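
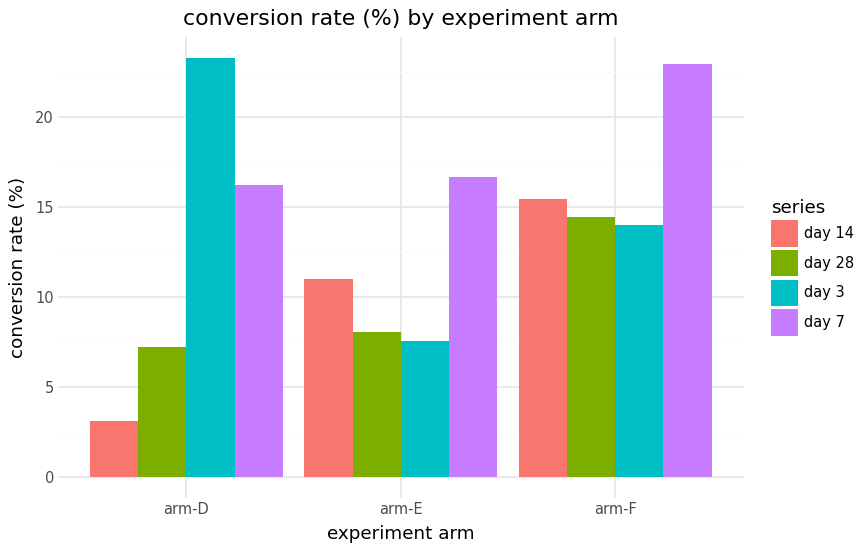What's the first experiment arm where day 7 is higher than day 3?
arm-D: day 7 ≈ 16 vs day 3 ≈ 24 (not yet); arm-E: day 7 ≈ 16 vs day 3 ≈ 8 (first crossover).

arm-E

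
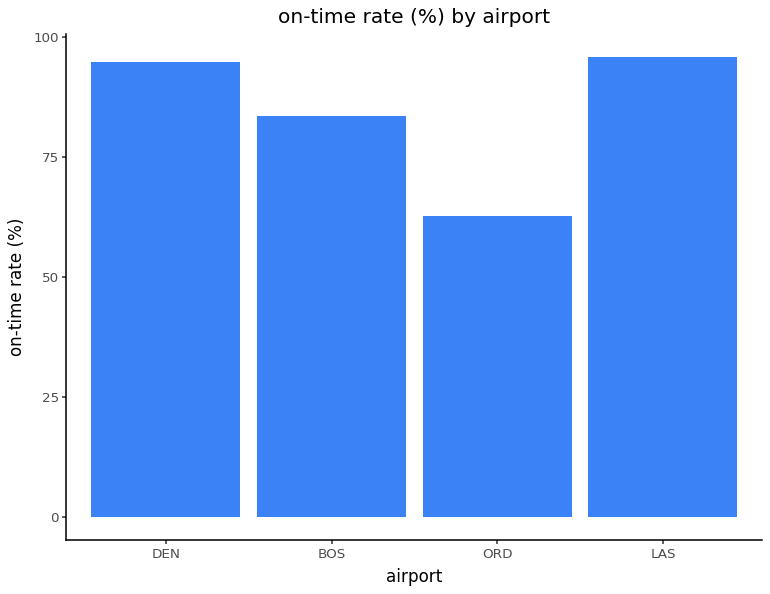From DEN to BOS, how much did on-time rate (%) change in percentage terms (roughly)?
≈ -11.1%

DEN ≈ 90, BOS ≈ 80; (80 − 90) / 90 ≈ -11.1%.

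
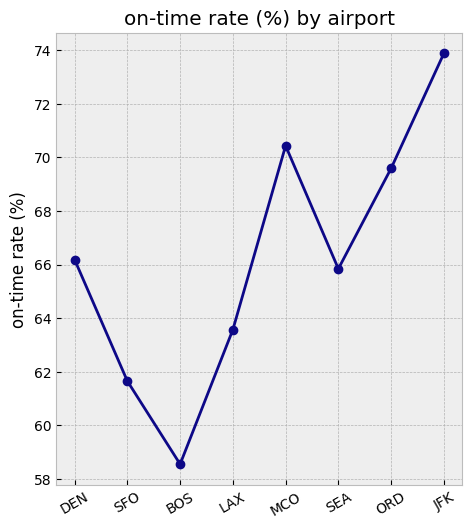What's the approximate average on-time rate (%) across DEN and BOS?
≈ 62

(66 + 58) / 2 ≈ 62.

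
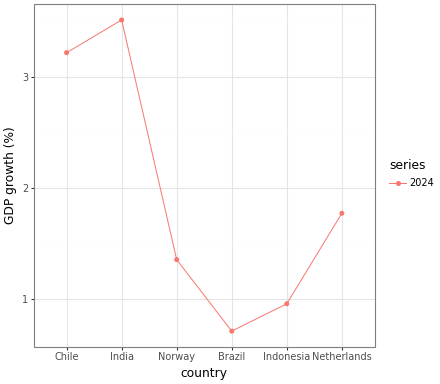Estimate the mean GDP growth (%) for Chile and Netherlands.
≈ 2.5

(3.0 + 2.0) / 2 ≈ 2.5.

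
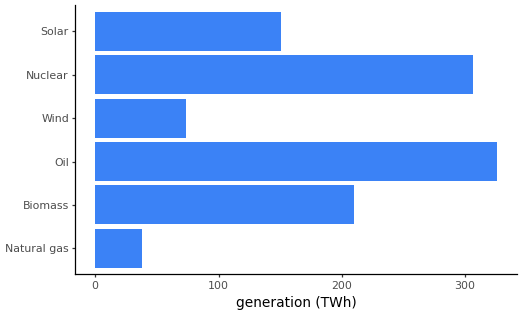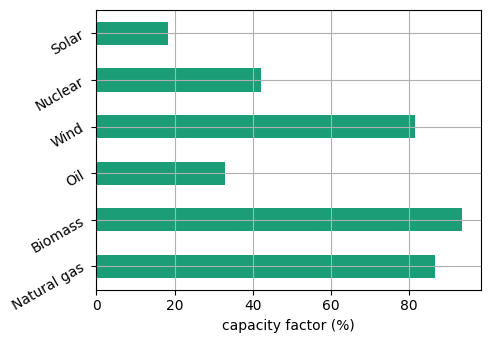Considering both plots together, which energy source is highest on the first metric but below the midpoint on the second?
Chart 2 median capacity factor (%) ≈ 60; below-median energy sources: Oil, Nuclear, Solar. Among those, Oil has the highest generation (TWh) (≈ 350).

Oil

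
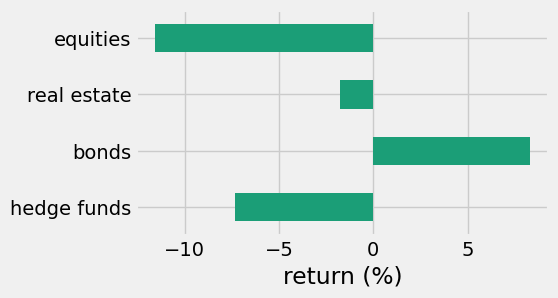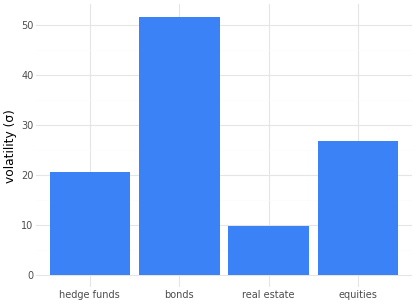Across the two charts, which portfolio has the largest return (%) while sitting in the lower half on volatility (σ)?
real estate

Chart 2 median volatility (σ) ≈ 25; below-median portfolios: hedge funds, real estate. Among those, real estate has the highest return (%) (≈ -2).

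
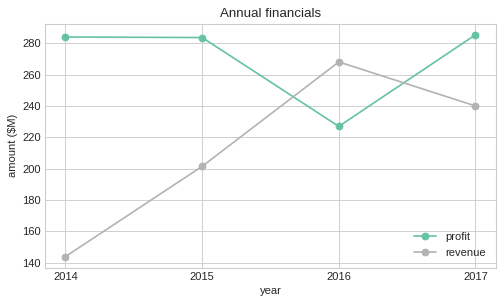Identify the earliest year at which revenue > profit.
2016

2015: revenue ≈ 200 vs profit ≈ 280 (not yet); 2016: revenue ≈ 260 vs profit ≈ 220 (first crossover).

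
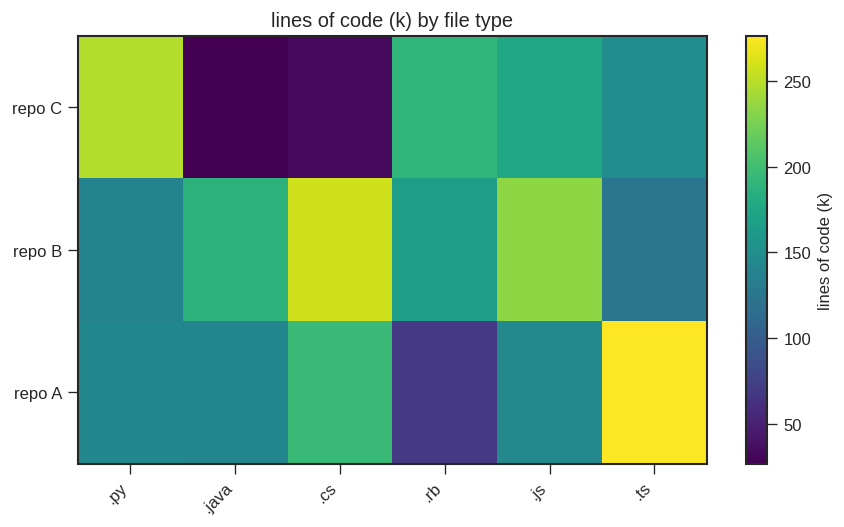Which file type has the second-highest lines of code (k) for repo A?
Top 3 for repo A: .ts ≈ 275, .cs ≈ 200, .js ≈ 150.

.cs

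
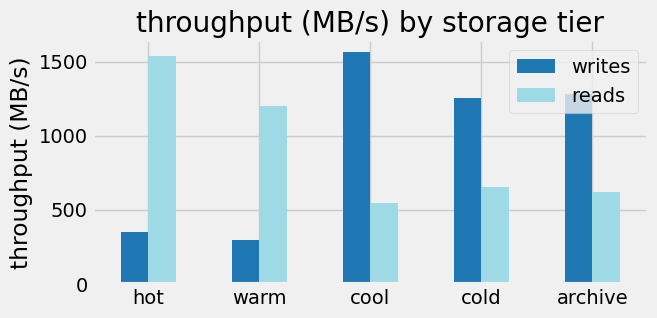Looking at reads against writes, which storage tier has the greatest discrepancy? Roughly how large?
hot: reads ≈ 1600, writes ≈ 400 → gap ≈ 1200. Next-largest (cool) is only ≈ 1000.

hot, ≈ 1200 MB/s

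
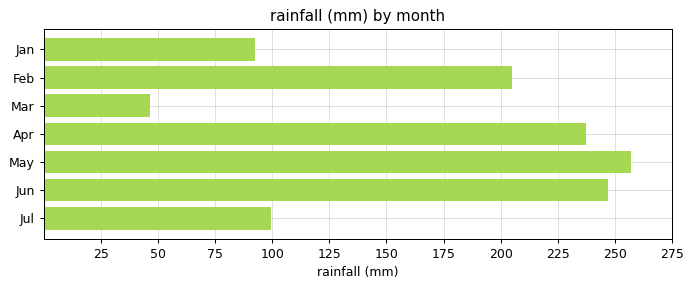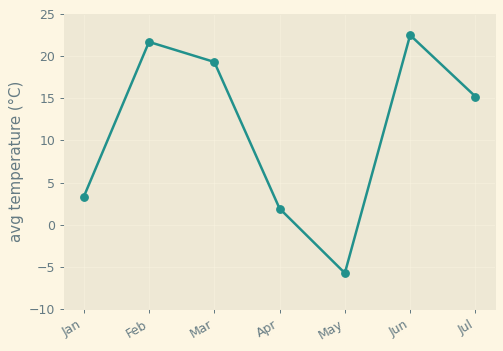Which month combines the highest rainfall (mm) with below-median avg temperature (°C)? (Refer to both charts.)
May

Chart 2 median avg temperature (°C) ≈ 15; below-median months: Jan, Apr, May. Among those, May has the highest rainfall (mm) (≈ 250).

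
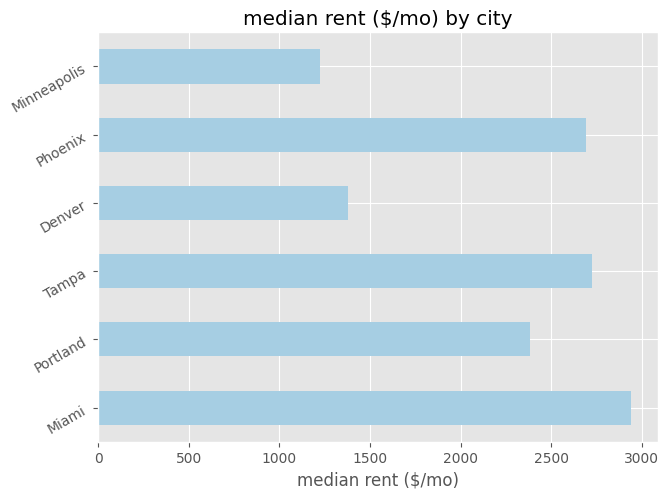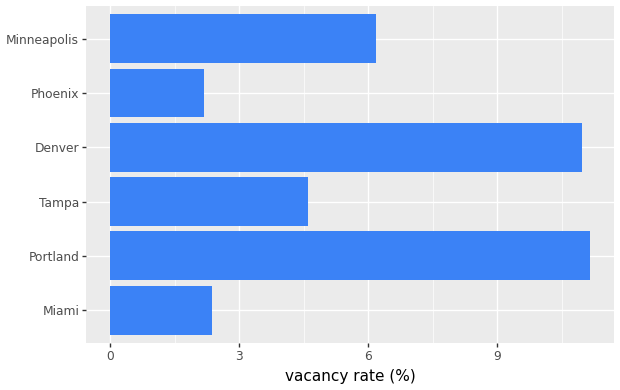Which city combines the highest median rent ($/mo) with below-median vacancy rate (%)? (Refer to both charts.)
Chart 2 median vacancy rate (%) ≈ 6; below-median cities: Miami, Tampa, Phoenix. Among those, Miami has the highest median rent ($/mo) (≈ 3000).

Miami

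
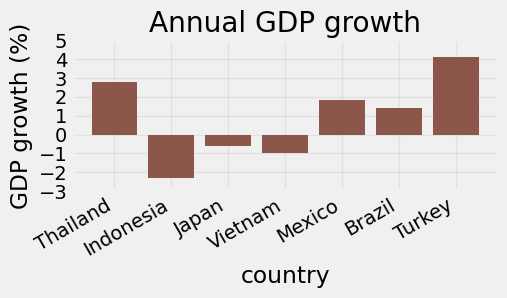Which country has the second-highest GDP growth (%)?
Thailand

Top 3: Turkey ≈ 4, Thailand ≈ 3, Mexico ≈ 2.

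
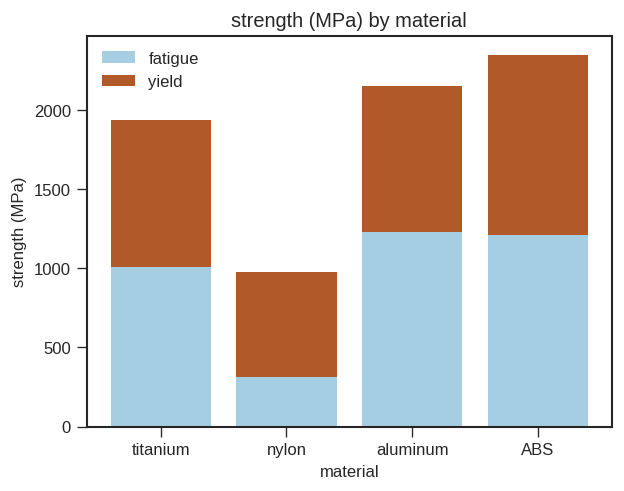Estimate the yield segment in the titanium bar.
≈ 1000

yield top ≈ 2000, bottom ≈ 1000; segment ≈ 1000.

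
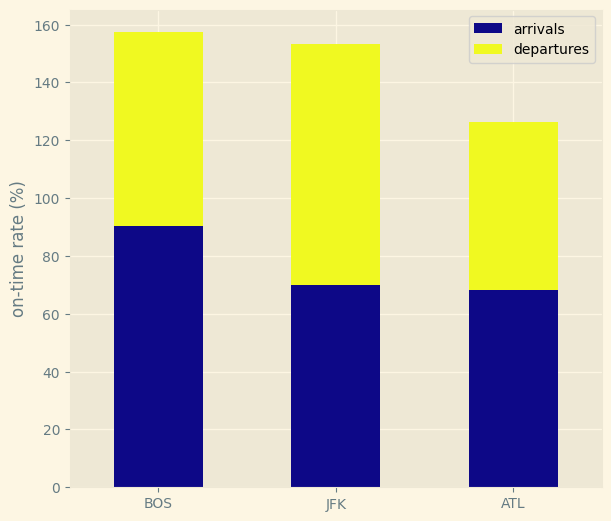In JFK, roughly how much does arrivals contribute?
≈ 80

arrivals top ≈ 80, bottom ≈ 0; segment ≈ 80.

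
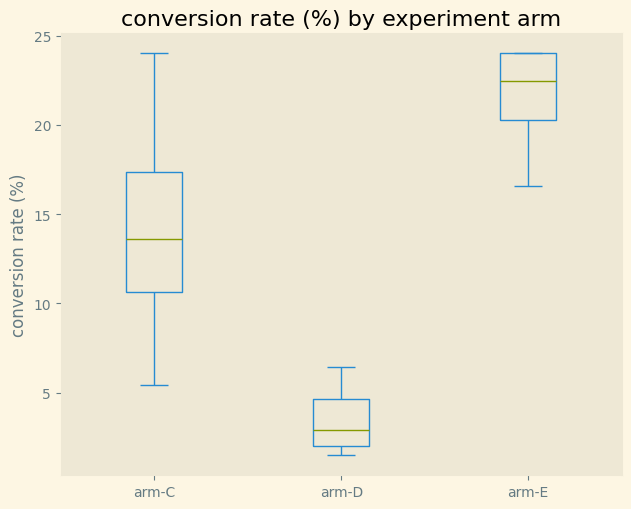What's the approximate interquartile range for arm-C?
Q3 ≈ 18, Q1 ≈ 10; IQR ≈ 8.

≈ 8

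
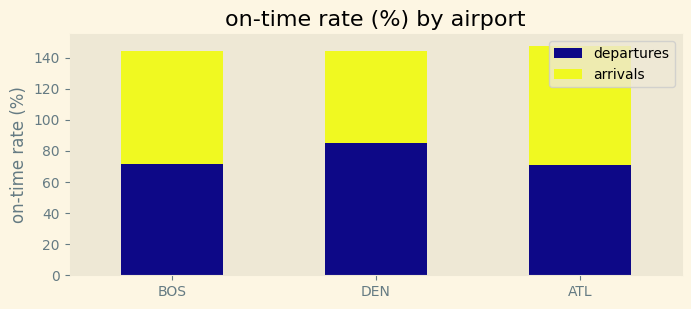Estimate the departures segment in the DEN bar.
≈ 80

departures top ≈ 80, bottom ≈ 0; segment ≈ 80.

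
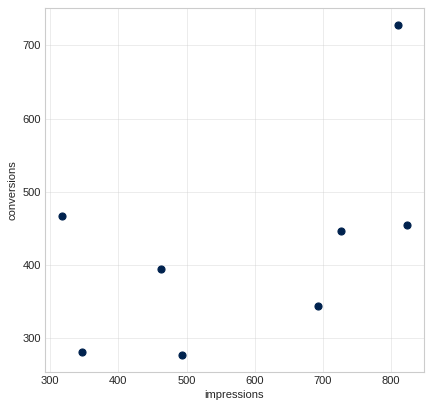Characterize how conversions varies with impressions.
positive, moderate

Points are positively correlated; moderate (|r| ≈ 0.5).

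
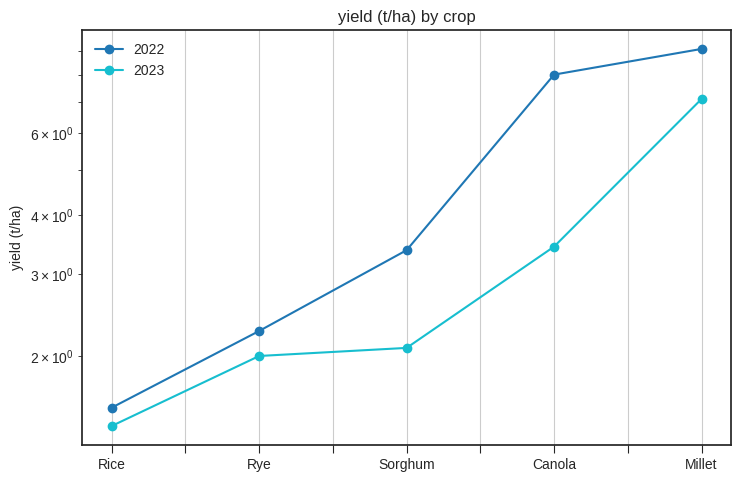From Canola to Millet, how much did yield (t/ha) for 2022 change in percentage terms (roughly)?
≈ +12.5%

Canola ≈ 8, Millet ≈ 9; (9 − 8) / 8 ≈ +12.5%.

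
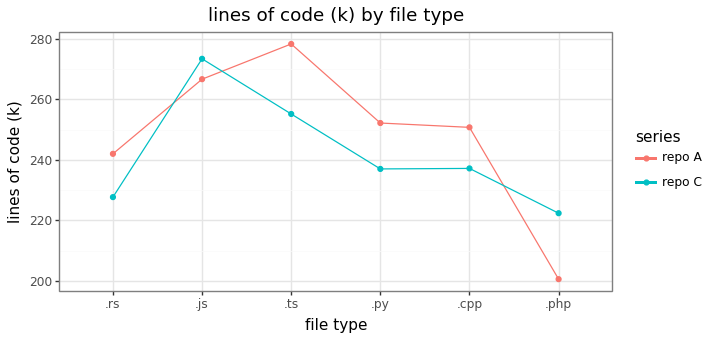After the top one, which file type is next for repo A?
Top 3 for repo A: .ts ≈ 280, .js ≈ 270, .py ≈ 250.

.js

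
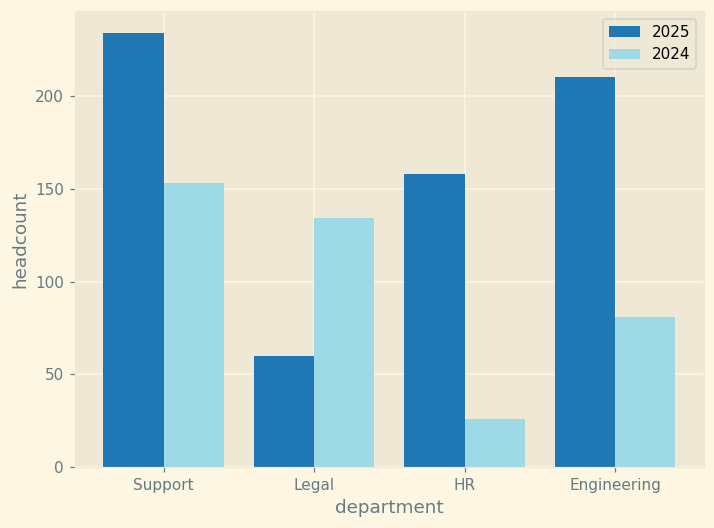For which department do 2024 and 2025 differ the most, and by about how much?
HR: 2024 ≈ 20, 2025 ≈ 160 → gap ≈ 140. Next-largest (Engineering) is only ≈ 120.

HR, ≈ 140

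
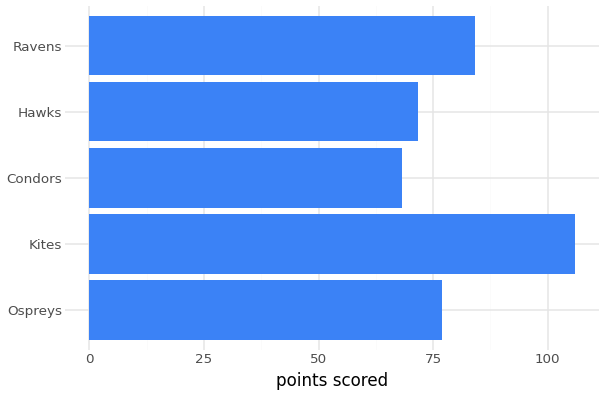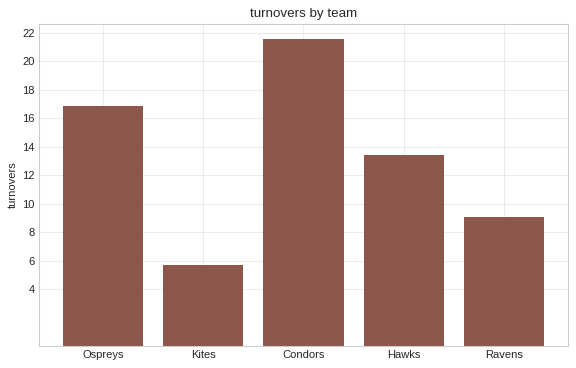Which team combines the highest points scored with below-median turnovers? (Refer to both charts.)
Chart 2 median turnovers ≈ 14; below-median teams: Kites, Ravens. Among those, Kites has the highest points scored (≈ 110).

Kites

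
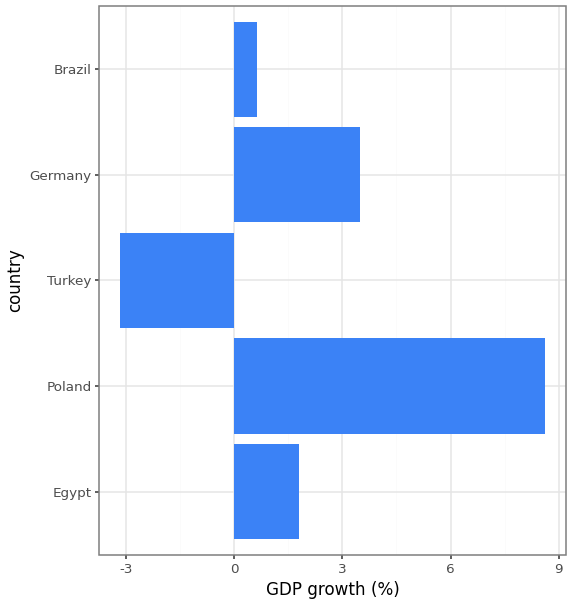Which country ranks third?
Egypt

Top 4: Poland ≈ 9, Germany ≈ 3, Egypt ≈ 2, Brazil ≈ 1.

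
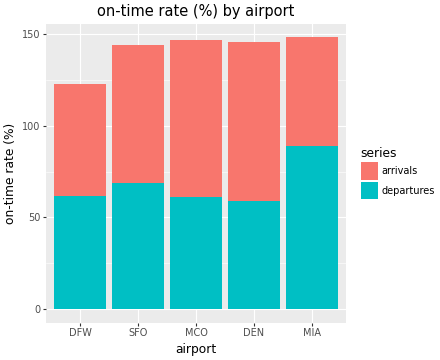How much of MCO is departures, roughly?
departures top ≈ 60, bottom ≈ 0; segment ≈ 60.

≈ 60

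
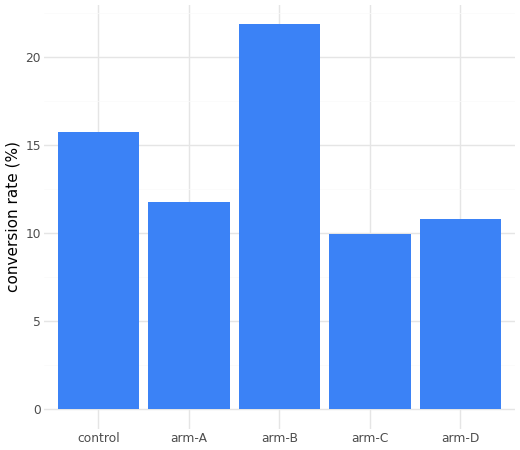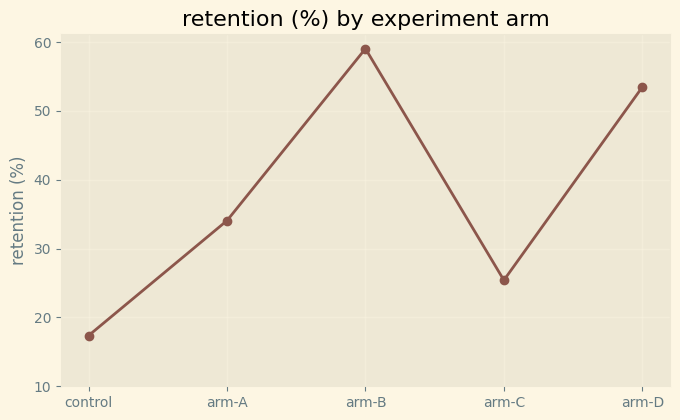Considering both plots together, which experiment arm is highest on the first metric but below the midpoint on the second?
Chart 2 median retention (%) ≈ 30; below-median experiment arms: control, arm-C. Among those, control has the highest conversion rate (%) (≈ 15).

control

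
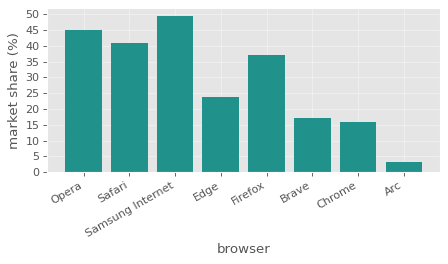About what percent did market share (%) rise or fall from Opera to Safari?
≈ -11.1%

Opera ≈ 45, Safari ≈ 40; (40 − 45) / 45 ≈ -11.1%.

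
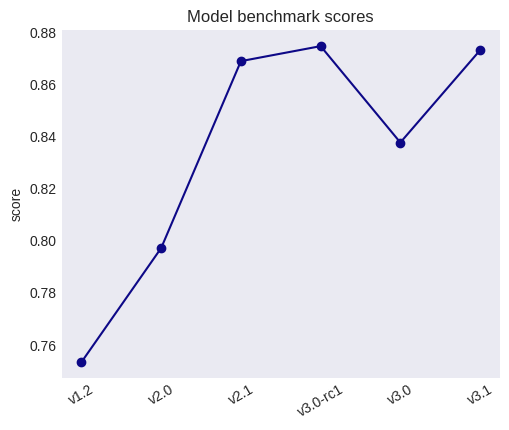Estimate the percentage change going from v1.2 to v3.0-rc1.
≈ +15.8%

v1.2 ≈ 0.76, v3.0-rc1 ≈ 0.88; (0.88 − 0.76) / 0.76 ≈ +15.8%.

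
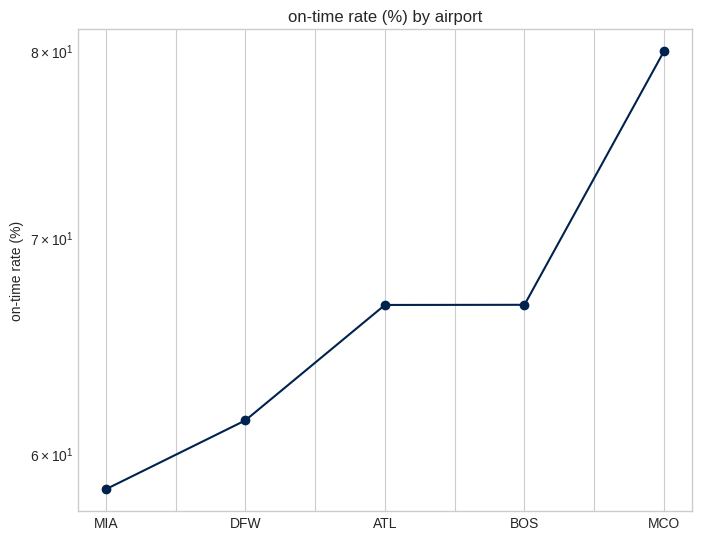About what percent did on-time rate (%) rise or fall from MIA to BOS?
≈ +13.8%

MIA ≈ 58, BOS ≈ 66; (66 − 58) / 58 ≈ +13.8%.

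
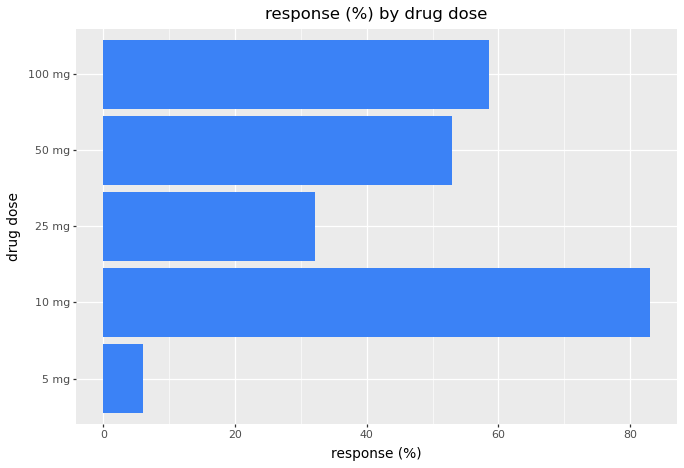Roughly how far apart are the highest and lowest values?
Max 10 mg ≈ 80, min 5 mg ≈ 10; range ≈ 70.

≈ 70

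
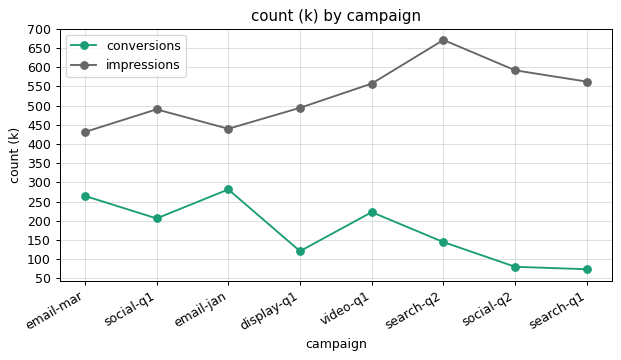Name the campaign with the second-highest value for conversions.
Top 3 for conversions: email-jan ≈ 300, email-mar ≈ 250, video-q1 ≈ 200.

email-mar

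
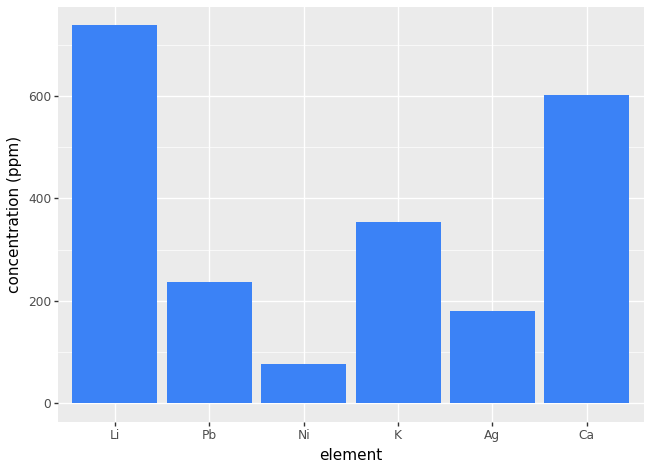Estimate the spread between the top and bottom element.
Max Li ≈ 700, min Ni ≈ 100; range ≈ 600.

≈ 600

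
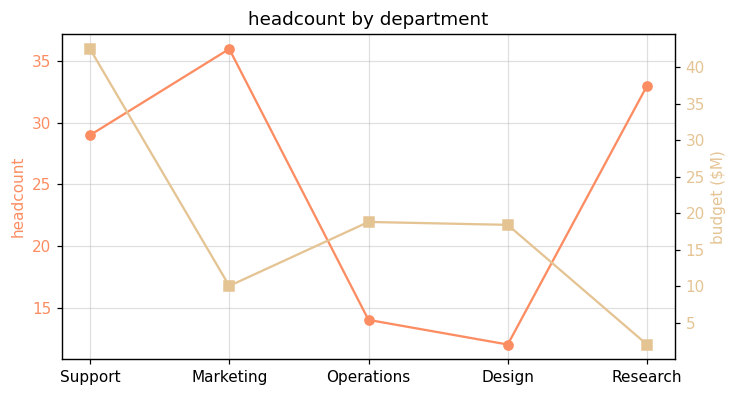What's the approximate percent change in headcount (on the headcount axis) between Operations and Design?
≈ -14.3%

Operations ≈ 14, Design ≈ 12; (12 − 14) / 14 ≈ -14.3%.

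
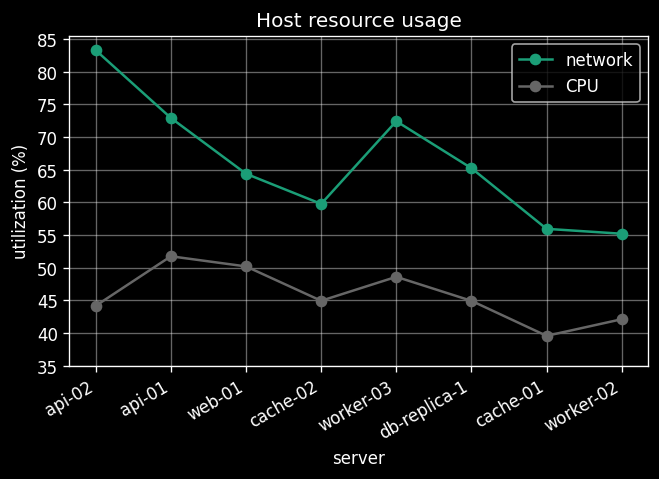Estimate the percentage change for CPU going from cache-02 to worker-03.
cache-02 ≈ 45, worker-03 ≈ 50; (50 − 45) / 45 ≈ +11.1%.

≈ +11.1%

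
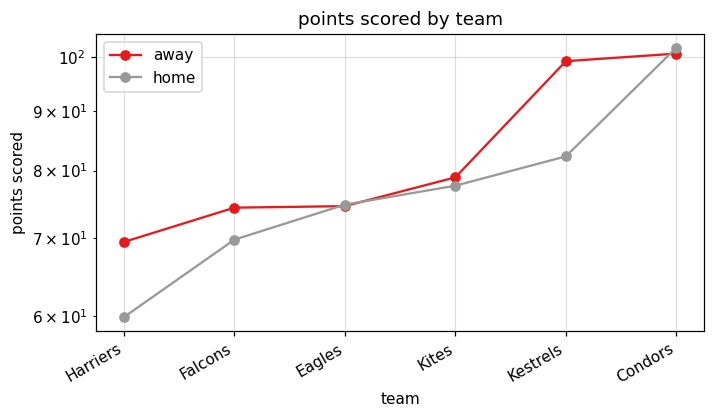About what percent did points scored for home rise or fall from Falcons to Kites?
Falcons ≈ 70, Kites ≈ 80; (80 − 70) / 70 ≈ +14.3%.

≈ +14.3%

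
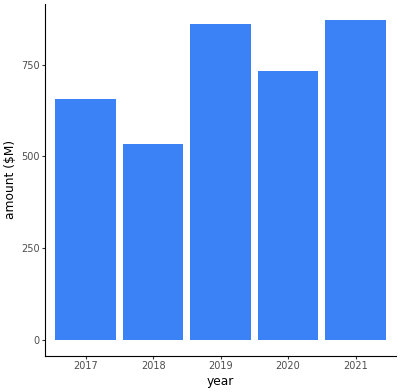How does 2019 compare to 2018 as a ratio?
≈ 1.8×

2019 ≈ 900, 2018 ≈ 500; 900/500 ≈ 1.8.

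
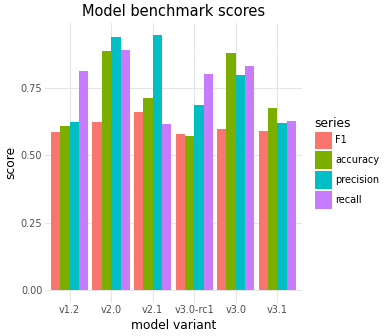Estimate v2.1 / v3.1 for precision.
v2.1 ≈ 0.9, v3.1 ≈ 0.6; 0.9/0.6 ≈ 1.5.

≈ 1.5×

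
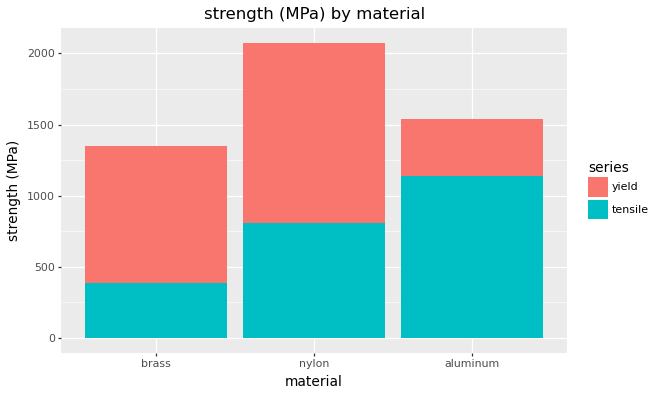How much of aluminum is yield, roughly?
yield top ≈ 1600, bottom ≈ 1200; segment ≈ 400.

≈ 400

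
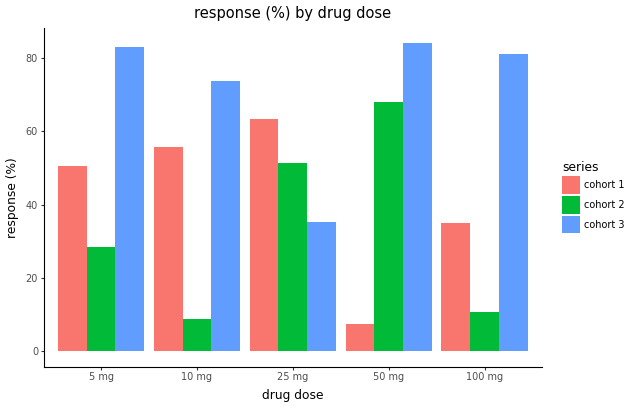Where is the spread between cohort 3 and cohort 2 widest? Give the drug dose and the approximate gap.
100 mg, ≈ 70 %

100 mg: cohort 3 ≈ 80, cohort 2 ≈ 10 → gap ≈ 70. Next-largest (10 mg) is only ≈ 60.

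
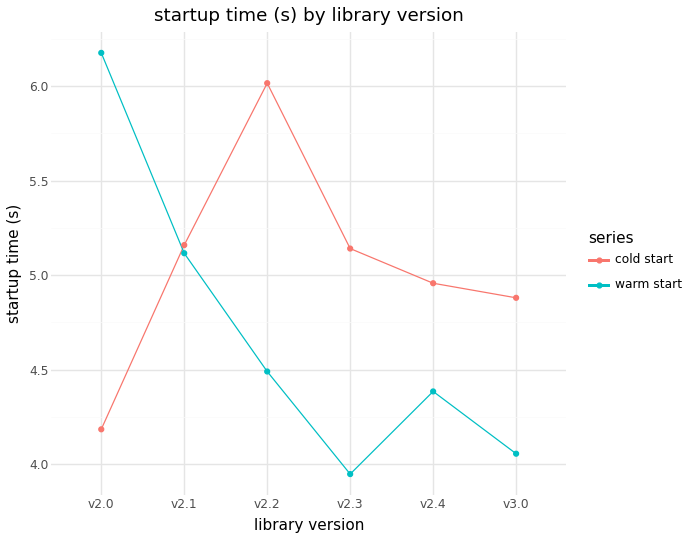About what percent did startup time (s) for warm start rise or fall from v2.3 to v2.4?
≈ +10%

v2.3 ≈ 4.0, v2.4 ≈ 4.4; (4.4 − 4.0) / 4.0 ≈ +10%.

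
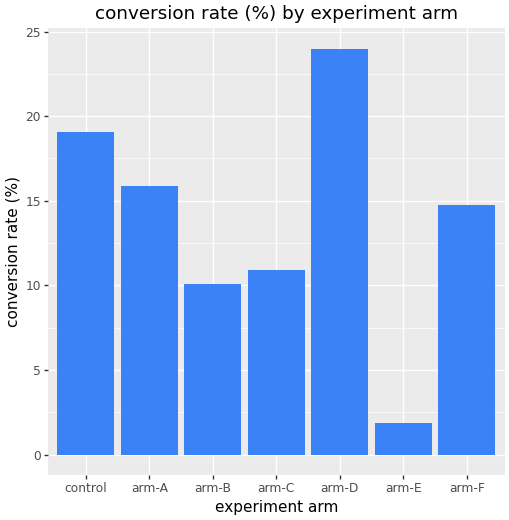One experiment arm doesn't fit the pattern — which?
arm-E ≈ 2; the rest sit between ≈ 10 and ≈ 24.

arm-E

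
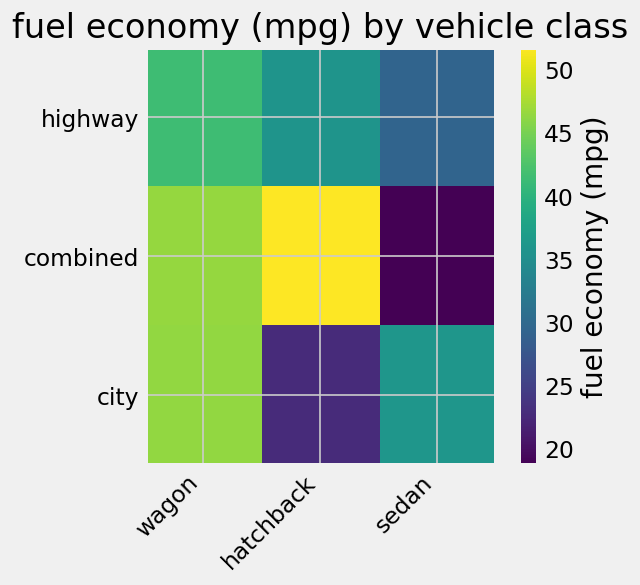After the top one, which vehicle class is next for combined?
wagon

Top 3 for combined: hatchback ≈ 50, wagon ≈ 45, sedan ≈ 20.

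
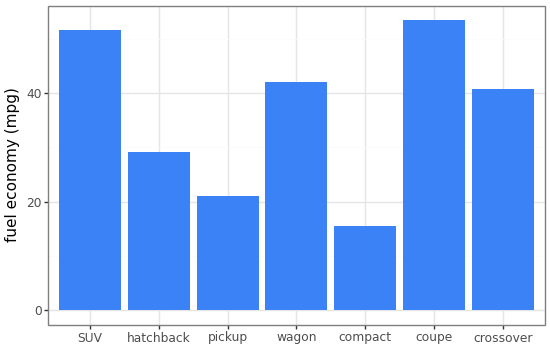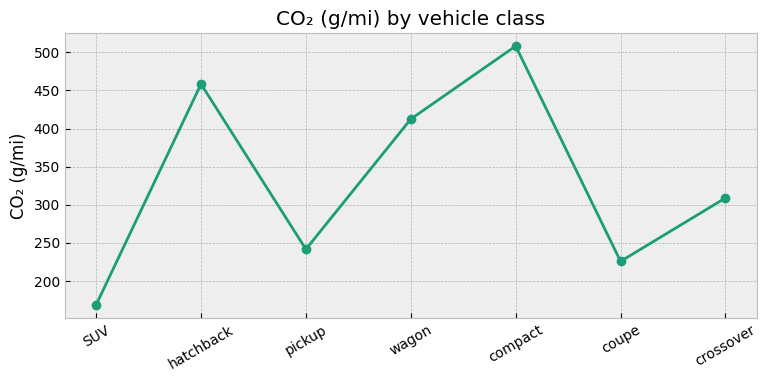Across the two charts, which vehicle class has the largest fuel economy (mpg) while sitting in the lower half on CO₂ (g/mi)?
Chart 2 median CO₂ (g/mi) ≈ 300; below-median vehicle classes: SUV, pickup, coupe. Among those, coupe has the highest fuel economy (mpg) (≈ 55).

coupe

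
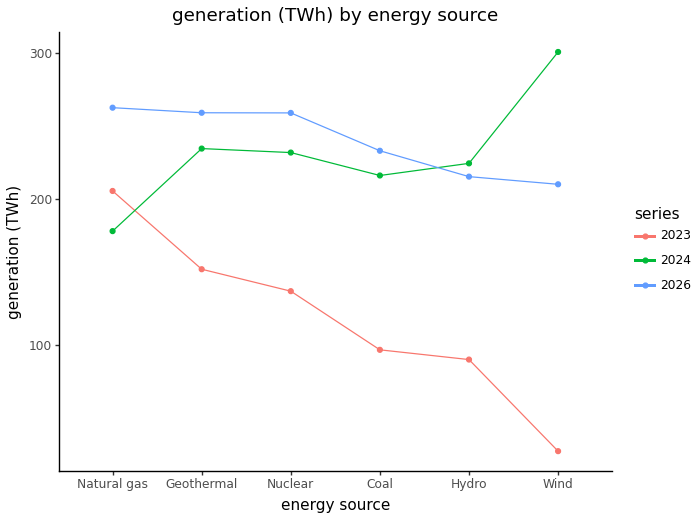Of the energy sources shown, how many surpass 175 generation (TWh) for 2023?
Above 175: Natural gas.

1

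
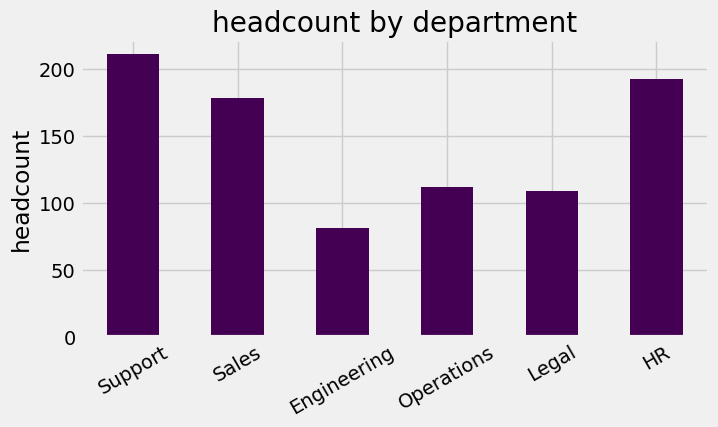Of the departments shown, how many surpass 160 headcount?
Above 160: Support, Sales, HR.

3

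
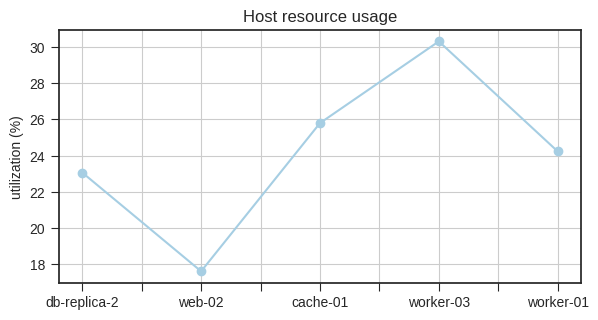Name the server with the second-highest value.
cache-01

Top 3: worker-03 ≈ 30, cache-01 ≈ 26, worker-01 ≈ 24.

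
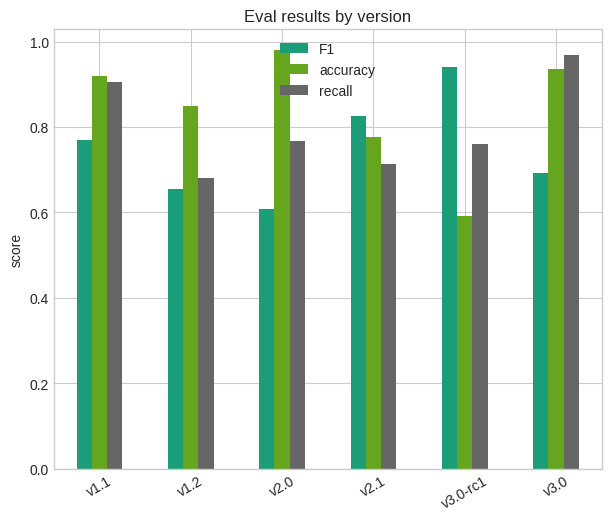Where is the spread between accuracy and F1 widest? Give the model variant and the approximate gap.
v2.0, ≈ 0.4

v2.0: accuracy ≈ 1.0, F1 ≈ 0.6 → gap ≈ 0.4. Next-largest (v3.0-rc1) is only ≈ 0.3.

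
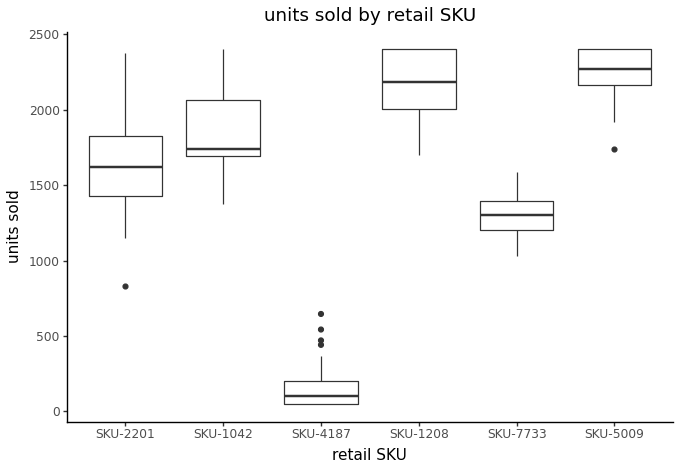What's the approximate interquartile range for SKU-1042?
≈ 400

Q3 ≈ 2000, Q1 ≈ 1600; IQR ≈ 400.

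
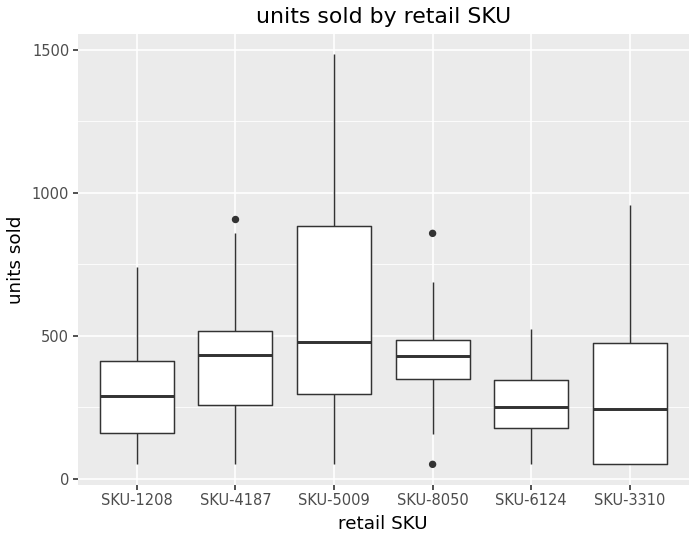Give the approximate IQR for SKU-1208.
≈ 250

Q3 ≈ 400, Q1 ≈ 150; IQR ≈ 250.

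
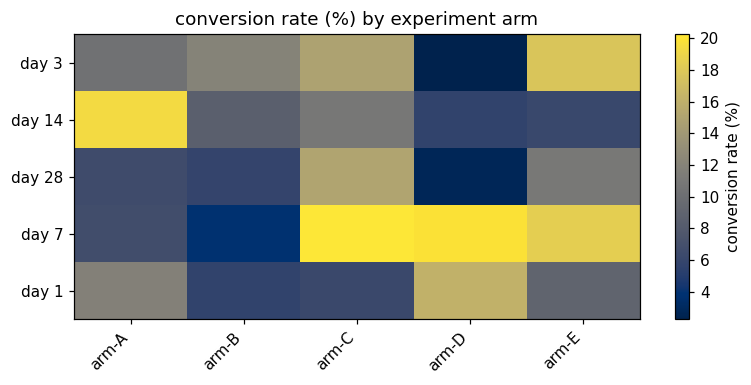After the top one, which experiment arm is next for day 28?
Top 3 for day 28: arm-C ≈ 16, arm-E ≈ 10, arm-A ≈ 6.

arm-E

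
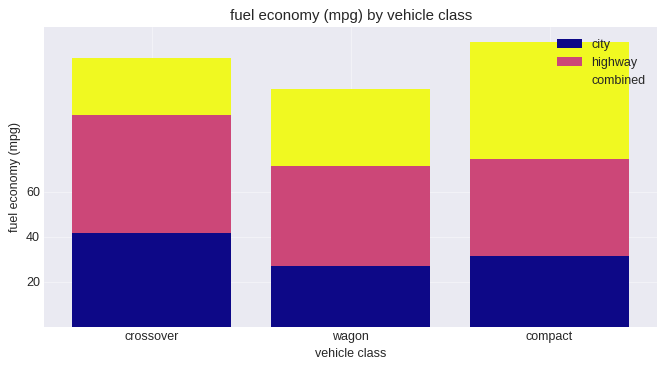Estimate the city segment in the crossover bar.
city top ≈ 40, bottom ≈ 0; segment ≈ 40.

≈ 40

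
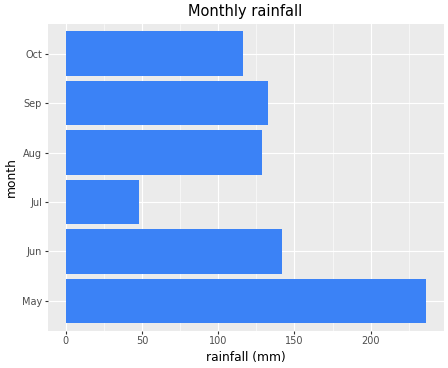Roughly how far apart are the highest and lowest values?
≈ 200

Max May ≈ 240, min Jul ≈ 40; range ≈ 200.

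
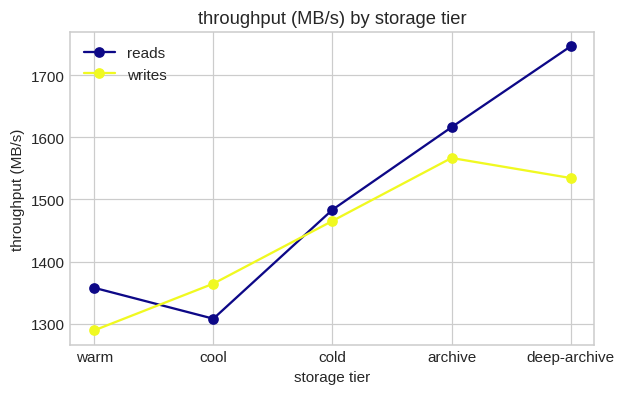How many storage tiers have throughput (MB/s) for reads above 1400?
Above 1400: cold, archive, deep-archive.

3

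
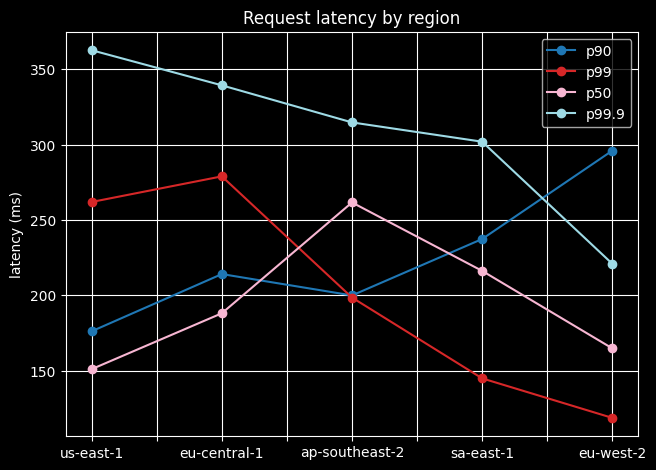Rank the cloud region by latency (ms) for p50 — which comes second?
Top 3 for p50: ap-southeast-2 ≈ 250, sa-east-1 ≈ 225, eu-central-1 ≈ 200.

sa-east-1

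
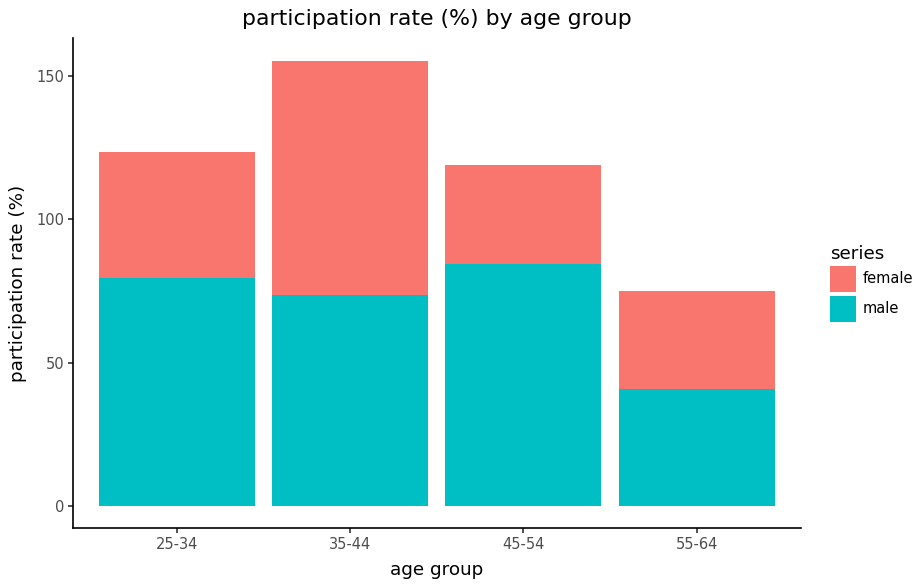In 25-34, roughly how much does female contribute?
female top ≈ 120, bottom ≈ 80; segment ≈ 40.

≈ 40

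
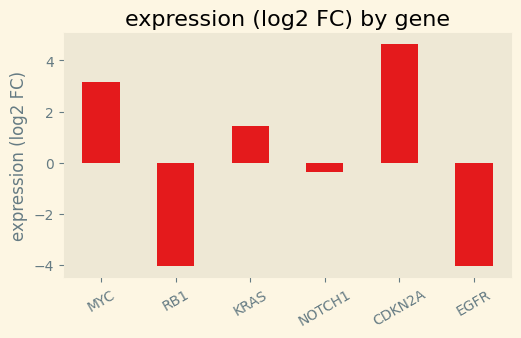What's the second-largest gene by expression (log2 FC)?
Top 3: CDKN2A ≈ 5, MYC ≈ 3, KRAS ≈ 1.

MYC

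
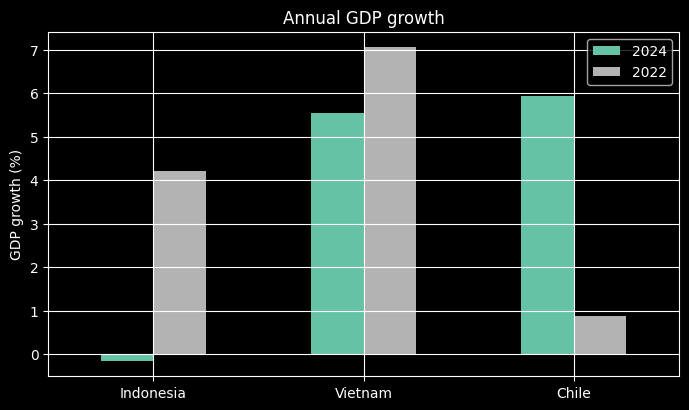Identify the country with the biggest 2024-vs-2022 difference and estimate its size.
Chile, ≈ 5 %

Chile: 2024 ≈ 6, 2022 ≈ 1 → gap ≈ 5. Next-largest (Indonesia) is only ≈ 4.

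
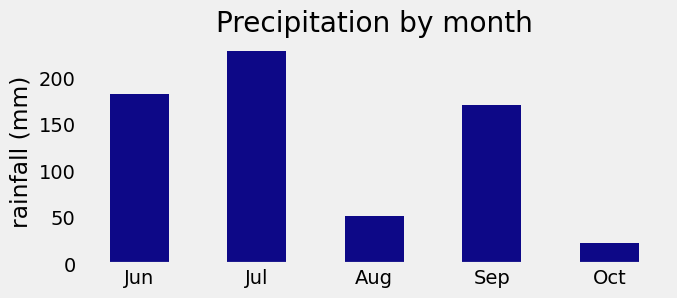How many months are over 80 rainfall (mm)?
Above 80: Jun, Jul, Sep.

3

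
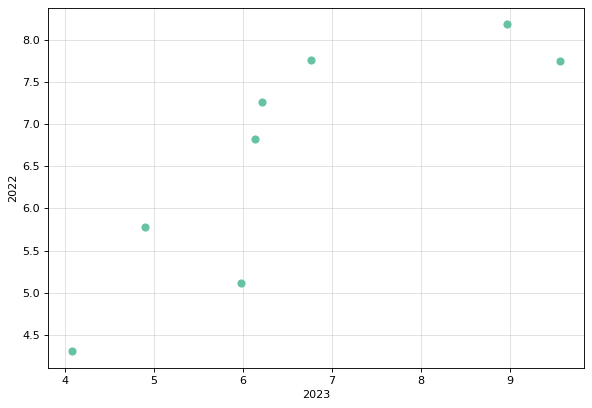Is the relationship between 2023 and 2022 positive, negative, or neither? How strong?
Points are positively correlated; strong (|r| ≈ 0.8).

positive, strong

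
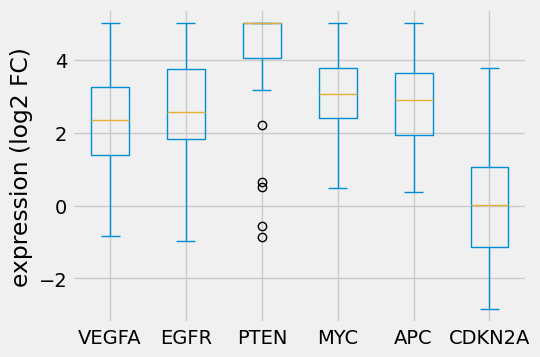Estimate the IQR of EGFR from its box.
≈ 2.0

Q3 ≈ 4.0, Q1 ≈ 2.0; IQR ≈ 2.0.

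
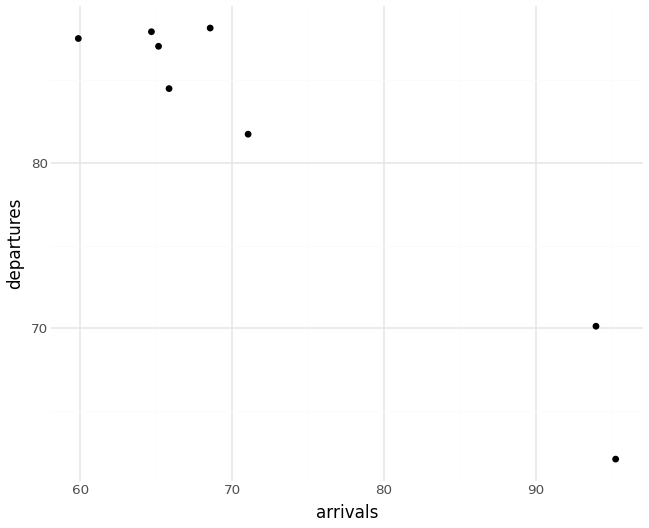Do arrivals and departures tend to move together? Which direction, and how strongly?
Points are negatively correlated; strong (|r| ≈ 1.0).

negative, strong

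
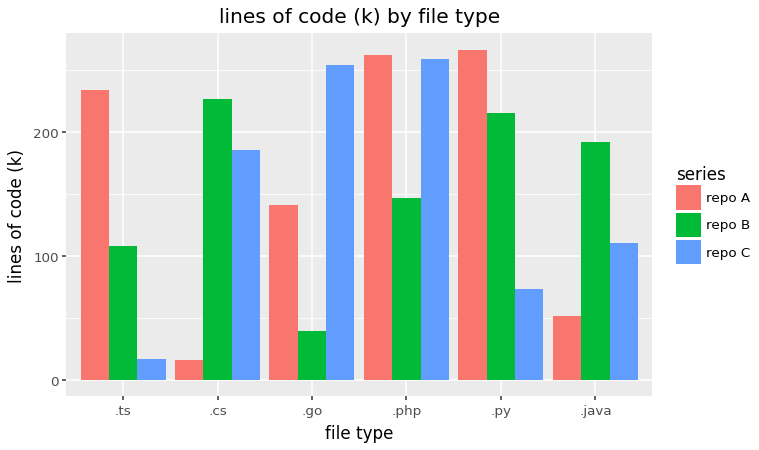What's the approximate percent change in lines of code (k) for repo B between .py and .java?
.py ≈ 225, .java ≈ 200; (200 − 225) / 225 ≈ -11.1%.

≈ -11.1%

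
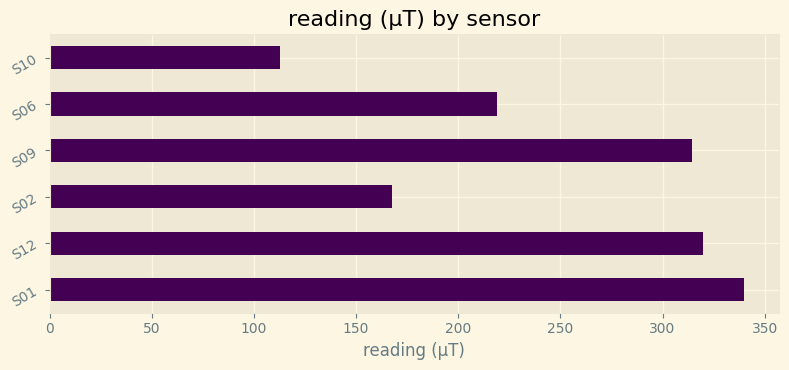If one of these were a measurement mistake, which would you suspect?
S10

S10 ≈ 100; the rest sit between ≈ 150 and ≈ 350.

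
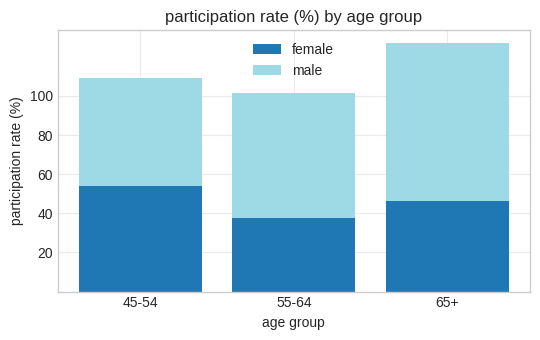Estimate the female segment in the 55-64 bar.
female top ≈ 40, bottom ≈ 0; segment ≈ 40.

≈ 40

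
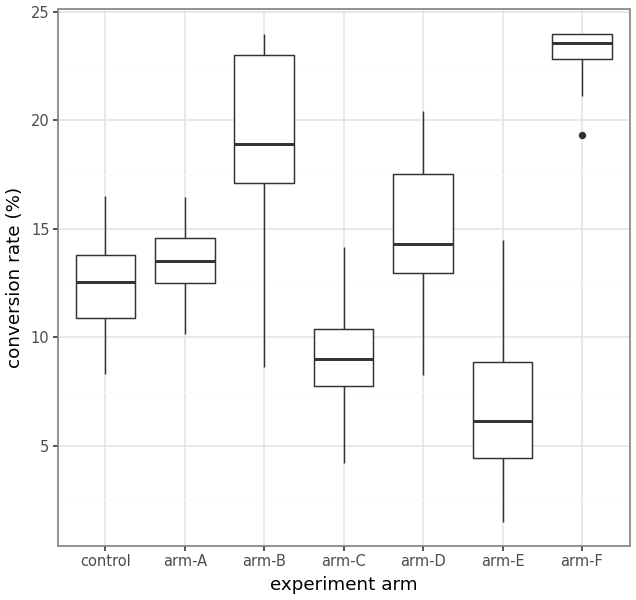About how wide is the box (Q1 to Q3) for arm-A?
Q3 ≈ 14, Q1 ≈ 12; IQR ≈ 2.

≈ 2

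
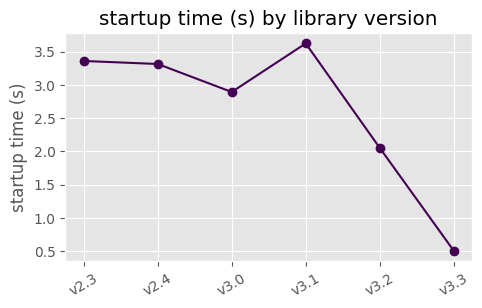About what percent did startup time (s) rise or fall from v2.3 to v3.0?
v2.3 ≈ 3.5, v3.0 ≈ 3.0; (3.0 − 3.5) / 3.5 ≈ -14.3%.

≈ -14.3%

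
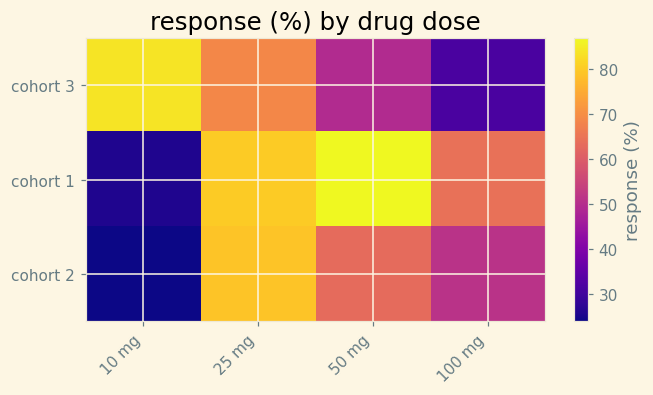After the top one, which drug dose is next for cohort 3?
Top 3 for cohort 3: 10 mg ≈ 80, 25 mg ≈ 70, 50 mg ≈ 50.

25 mg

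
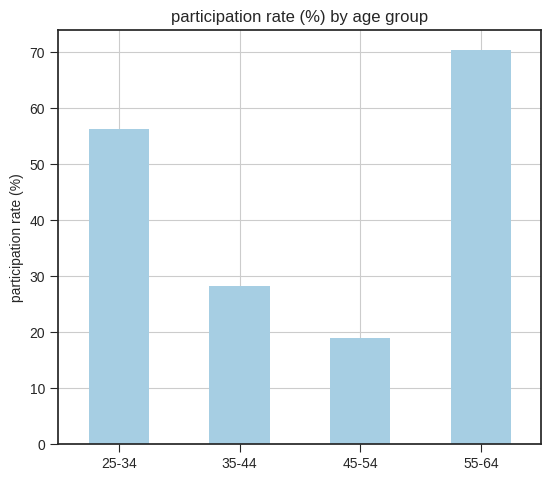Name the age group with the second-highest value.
25-34

Top 3: 55-64 ≈ 70, 25-34 ≈ 60, 35-44 ≈ 30.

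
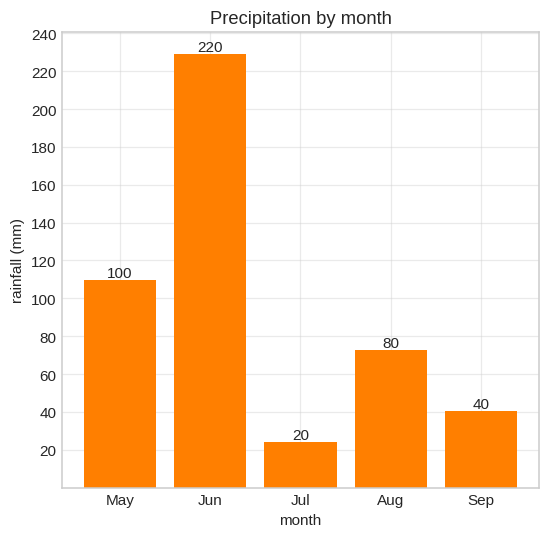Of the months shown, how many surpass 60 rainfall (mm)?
3

Above 60: May, Jun, Aug.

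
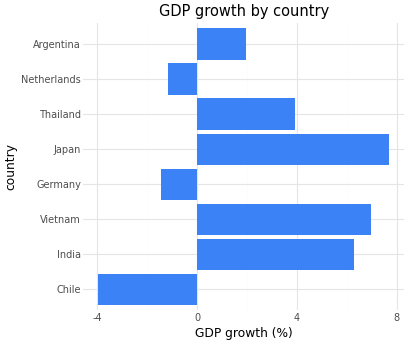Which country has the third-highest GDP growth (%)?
Top 4: Japan ≈ 8, Vietnam ≈ 7, India ≈ 6, Thailand ≈ 4.

India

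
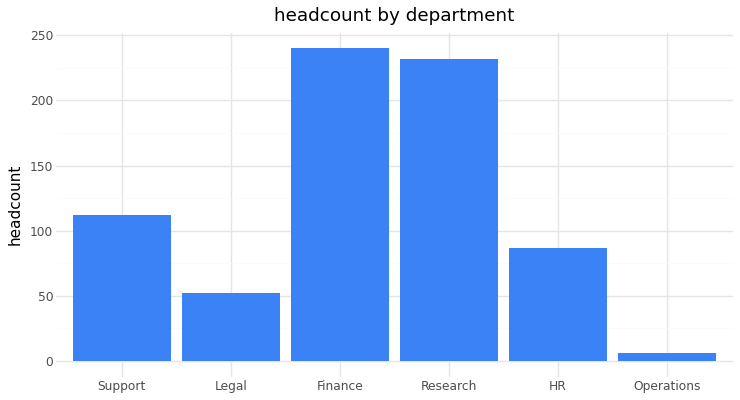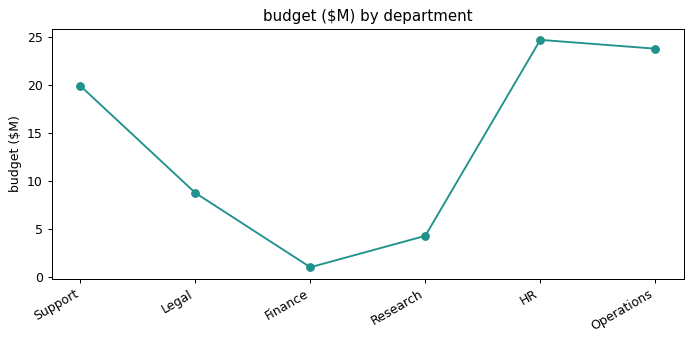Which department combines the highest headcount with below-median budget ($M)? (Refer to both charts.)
Chart 2 median budget ($M) ≈ 15; below-median departments: Legal, Finance, Research. Among those, Finance has the highest headcount (≈ 250).

Finance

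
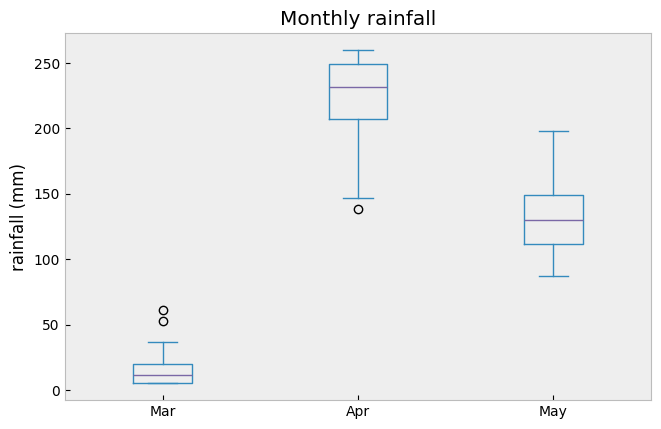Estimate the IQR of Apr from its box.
≈ 40

Q3 ≈ 240, Q1 ≈ 200; IQR ≈ 40.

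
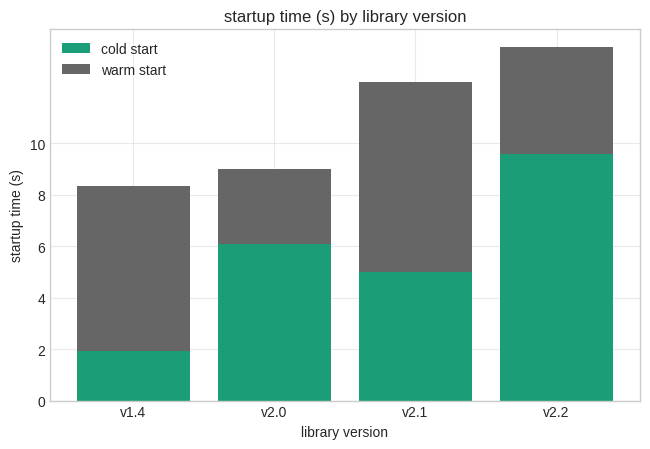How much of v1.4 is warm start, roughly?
warm start top ≈ 8, bottom ≈ 2; segment ≈ 6.

≈ 6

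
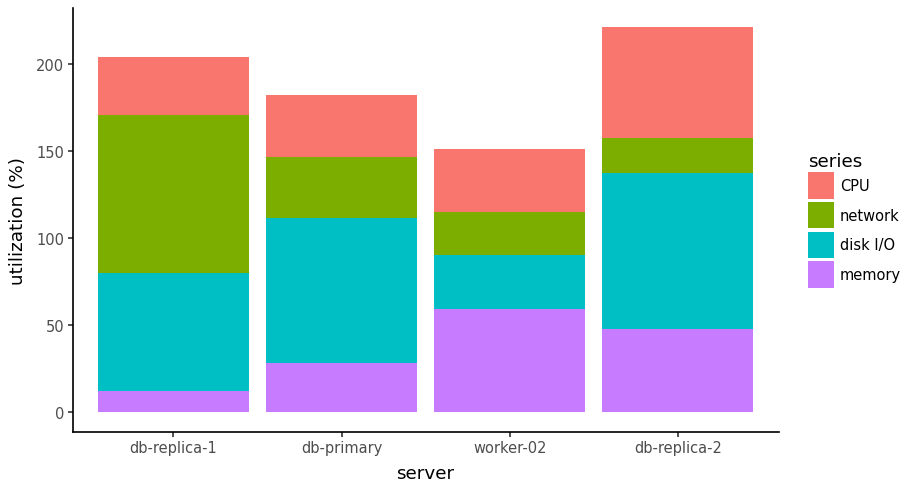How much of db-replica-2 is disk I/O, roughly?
≈ 100

disk I/O top ≈ 140, bottom ≈ 40; segment ≈ 100.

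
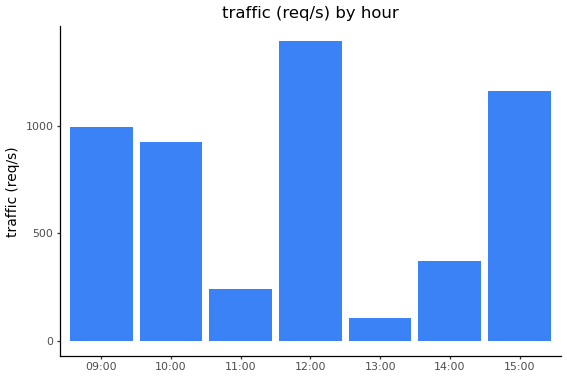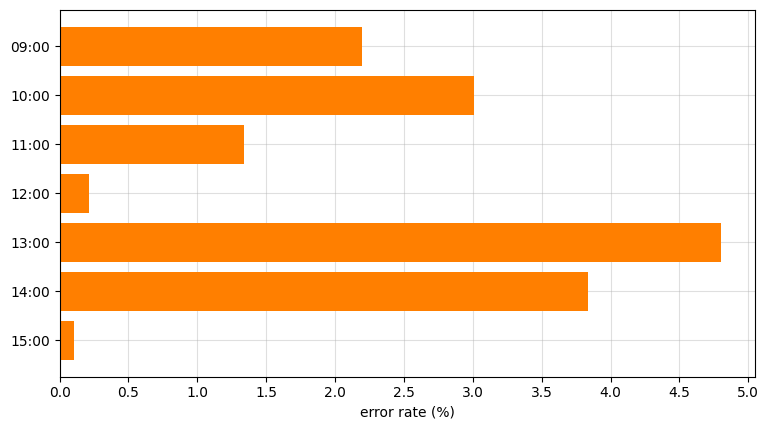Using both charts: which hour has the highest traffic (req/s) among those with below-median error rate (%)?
12:00

Chart 2 median error rate (%) ≈ 2; below-median hours: 11:00, 12:00, 15:00. Among those, 12:00 has the highest traffic (req/s) (≈ 1400).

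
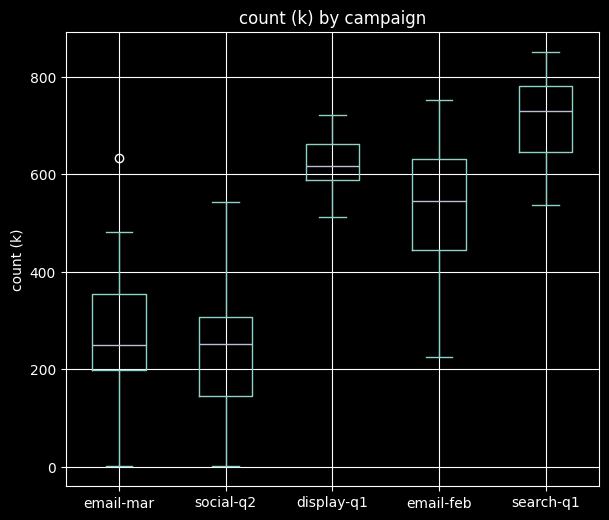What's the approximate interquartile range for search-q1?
Q3 ≈ 800, Q1 ≈ 650; IQR ≈ 150.

≈ 150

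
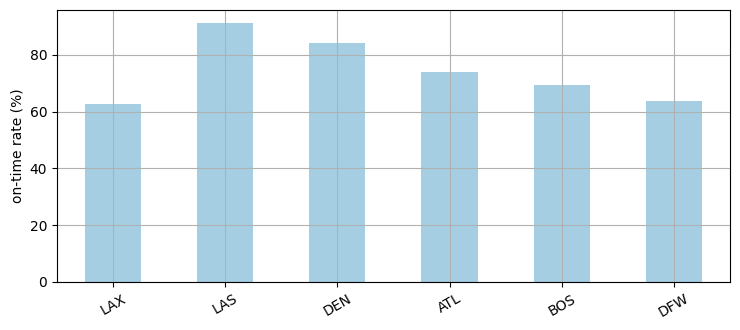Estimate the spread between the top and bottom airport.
Max LAS ≈ 90, min LAX ≈ 60; range ≈ 30.

≈ 30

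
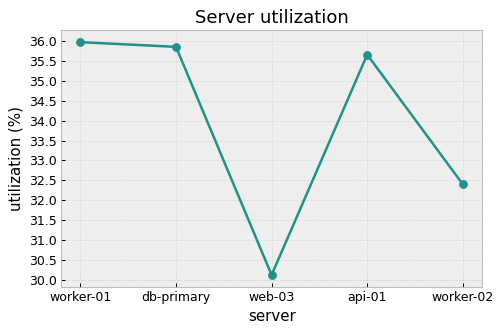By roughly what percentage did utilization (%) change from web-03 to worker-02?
web-03 ≈ 30.0, worker-02 ≈ 32.5; (32.5 − 30.0) / 30.0 ≈ +8.3%.

≈ +8.3%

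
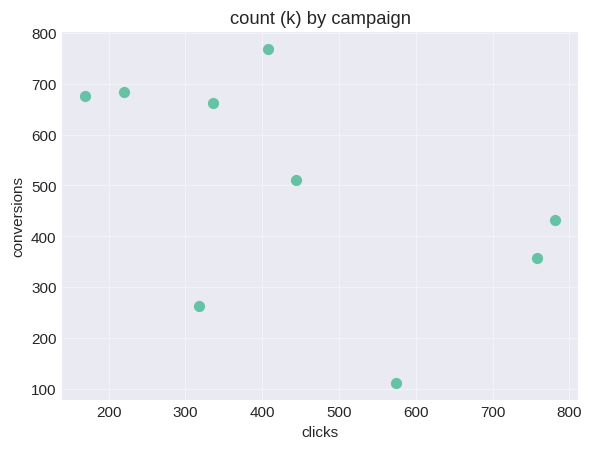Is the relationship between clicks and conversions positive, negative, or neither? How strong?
Points are negatively correlated; moderate (|r| ≈ 0.5).

negative, moderate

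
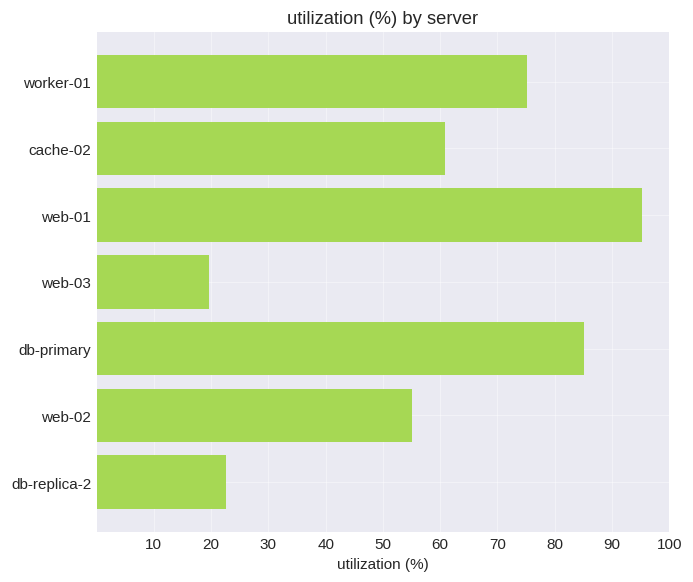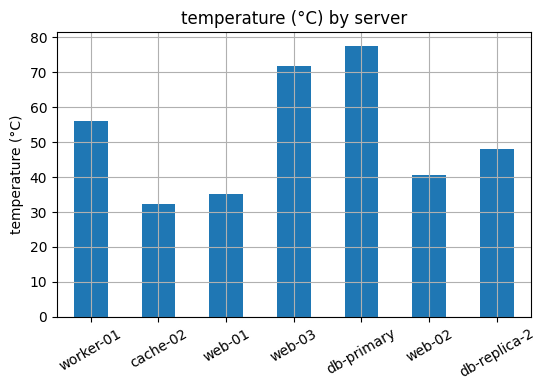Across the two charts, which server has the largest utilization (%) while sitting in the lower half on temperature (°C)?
web-01

Chart 2 median temperature (°C) ≈ 50; below-median servers: cache-02, web-01, web-02. Among those, web-01 has the highest utilization (%) (≈ 100).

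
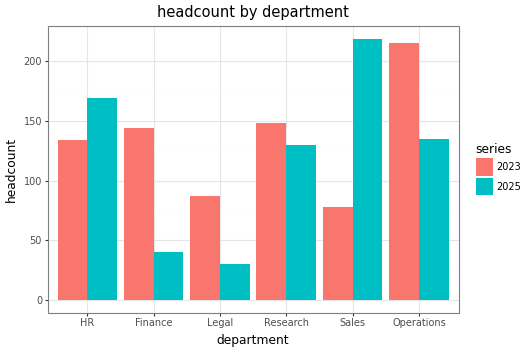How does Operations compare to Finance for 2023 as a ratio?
Operations ≈ 220, Finance ≈ 140; 220/140 ≈ 1.57.

≈ 1.57×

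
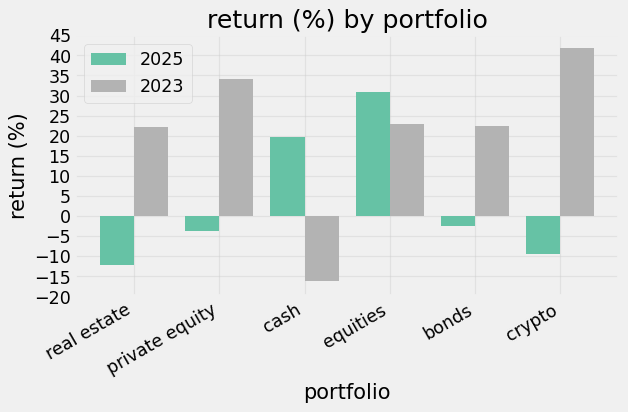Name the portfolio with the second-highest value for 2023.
Top 3 for 2023: crypto ≈ 40, private equity ≈ 35, equities ≈ 25.

private equity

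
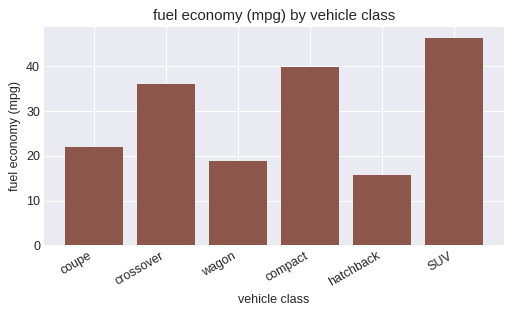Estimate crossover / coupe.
crossover ≈ 35, coupe ≈ 20; 35/20 ≈ 1.75.

≈ 1.75×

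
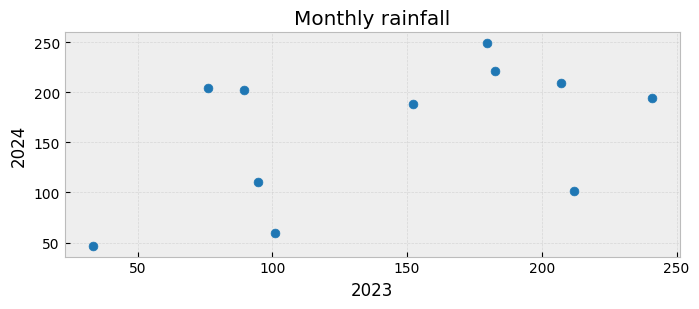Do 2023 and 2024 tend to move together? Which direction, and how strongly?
Points are positively correlated; moderate (|r| ≈ 0.5).

positive, moderate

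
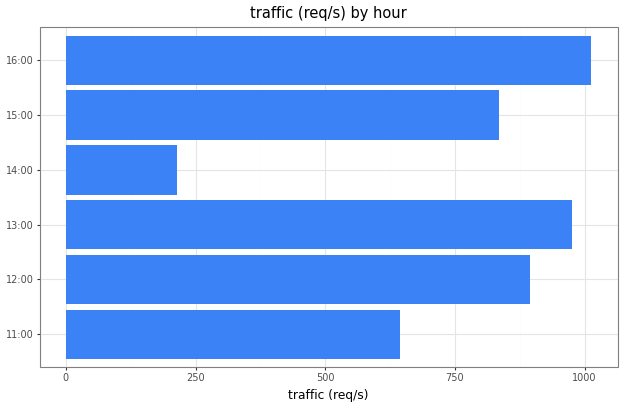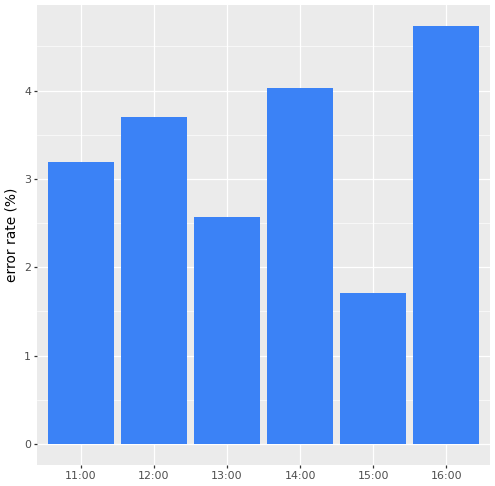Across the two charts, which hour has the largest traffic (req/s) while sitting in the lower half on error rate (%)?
13:00

Chart 2 median error rate (%) ≈ 3.5; below-median hours: 11:00, 13:00, 15:00. Among those, 13:00 has the highest traffic (req/s) (≈ 1000).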